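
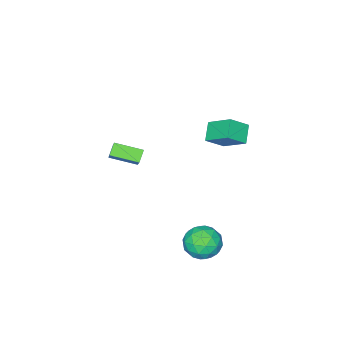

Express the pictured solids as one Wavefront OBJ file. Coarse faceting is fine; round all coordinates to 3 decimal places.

v -1.539 0.958 3.003
v -0.468 0.491 3.878
v -1.714 2.53 4.056
v -0.643 2.063 4.931
v -0.637 1.577 2.229
v 0.434 1.11 3.104
v -0.812 3.149 3.282
v 0.259 2.682 4.157
v 1.569 -5.416 -0.445
v 2.566 -4.259 1.069
v 0.552 -3.96 -0.888
v 1.549 -2.804 0.626
v 2.211 -5.156 -1.066
v 3.208 -4 0.448
v 1.194 -3.701 -1.509
v 2.191 -2.544 0.005
v 3.423 3.622 -2.35
v 4.09 3.291 -3.343
v 1.73 3.289 -3.377
v 2.397 2.958 -4.37
v 2.383 2.234 -3.362
v 3.429 2.44 -2.727
v 2.391 4.14 -3.993
v 3.437 4.346 -3.358
v 3.452 3.611 -4.358
v 3.447 2.433 -3.968
v 2.373 4.147 -2.752
v 2.368 2.969 -2.362
v 3.905 3.485 -2.756
v 1.915 3.095 -3.964
v 1.907 2.669 -3.371
v 2.299 2.474 -3.955
v 3.516 2.985 -2.395
v 3.909 2.791 -2.978
v 2.905 2.17 -2.989
v 1.911 3.789 -3.742
v 2.304 3.595 -4.325
v 3.521 4.106 -2.765
v 3.913 3.911 -3.349
v 2.915 4.41 -3.731
v 3.922 3.479 -3.936
v 2.927 3.284 -4.54
v 2.924 3.978 -4.318
v 3.539 4.099 -3.945
v 3.919 2.787 -3.707
v 2.924 2.591 -4.311
v 2.916 2.166 -3.719
v 3.531 2.287 -3.346
v 3.544 2.975 -4.304
v 2.896 3.989 -2.409
v 1.901 3.793 -3.013
v 2.289 4.293 -3.374
v 2.904 4.414 -3.001
v 2.893 3.296 -2.18
v 1.898 3.101 -2.784
v 2.281 2.481 -2.775
v 2.896 2.602 -2.402
v 2.276 3.605 -2.416
f 2 4 1
f 5 2 1
f 1 4 3
f 3 5 1
f 2 8 4
f 6 2 5
f 6 8 2
f 4 8 3
f 7 5 3
f 3 8 7
f 7 6 5
f 8 6 7
f 10 12 9
f 13 10 9
f 9 12 11
f 11 13 9
f 10 16 12
f 14 10 13
f 14 16 10
f 12 16 11
f 15 13 11
f 11 16 15
f 15 14 13
f 16 14 15
f 17 54 33
f 54 28 57
f 33 57 22
f 54 57 33
f 17 33 29
f 33 22 34
f 29 34 18
f 33 34 29
f 17 29 38
f 29 18 39
f 38 39 24
f 29 39 38
f 17 38 50
f 38 24 53
f 50 53 27
f 38 53 50
f 17 50 54
f 50 27 58
f 54 58 28
f 50 58 54
f 18 34 45
f 34 22 48
f 45 48 26
f 34 48 45
f 22 57 35
f 57 28 56
f 35 56 21
f 57 56 35
f 28 58 55
f 58 27 51
f 55 51 19
f 58 51 55
f 27 53 52
f 53 24 40
f 52 40 23
f 53 40 52
f 24 39 44
f 39 18 41
f 44 41 25
f 39 41 44
f 20 46 32
f 46 26 47
f 32 47 21
f 46 47 32
f 20 32 30
f 32 21 31
f 30 31 19
f 32 31 30
f 20 30 37
f 30 19 36
f 37 36 23
f 30 36 37
f 20 37 42
f 37 23 43
f 42 43 25
f 37 43 42
f 20 42 46
f 42 25 49
f 46 49 26
f 42 49 46
f 21 47 35
f 47 26 48
f 35 48 22
f 47 48 35
f 19 31 55
f 31 21 56
f 55 56 28
f 31 56 55
f 23 36 52
f 36 19 51
f 52 51 27
f 36 51 52
f 25 43 44
f 43 23 40
f 44 40 24
f 43 40 44
f 26 49 45
f 49 25 41
f 45 41 18
f 49 41 45



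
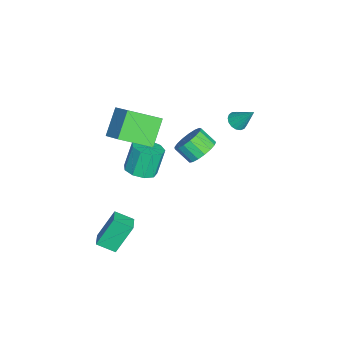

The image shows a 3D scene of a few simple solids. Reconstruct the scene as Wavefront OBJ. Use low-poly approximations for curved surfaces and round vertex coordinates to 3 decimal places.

v 2.842 -3.041 -2.847
v 2.775 -4.11 -2.307
v 3.828 -2.959 -2.561
v 3.761 -4.028 -2.021
v 3.419 -3.952 -4.579
v 3.352 -5.021 -4.039
v 4.405 -3.87 -4.293
v 4.338 -4.939 -3.753
v -1.476 -3.23 -2.859
v -0.581 -2.909 -2.624
v -1.148 -2.51 -1.006
v -2.044 -2.83 -1.241
v -0.946 -2.406 -2.876
v -1.513 -2.007 -1.258
v -1.559 -2.289 -3.12
v -2.126 -1.889 -1.502
v -2.134 -2.612 -3.242
v -2.701 -2.212 -1.624
v -2.401 -3.224 -3.184
v -2.968 -2.825 -1.567
v -2.235 -3.839 -2.975
v -2.803 -3.439 -1.357
v -1.715 -4.168 -2.711
v -2.282 -3.769 -1.093
v -1.083 -4.059 -2.516
v -1.65 -3.66 -0.899
v -0.635 -3.562 -2.482
v -1.202 -3.162 -0.864
v 0.683 -4.794 2.364
v -0.634 -4.422 3.654
v 0.175 -2.973 1.32
v -1.142 -2.601 2.609
v 1.782 -3.979 3.251
v 0.465 -3.607 4.54
v 1.274 -2.158 2.206
v -0.043 -1.786 3.496
v -0.176 0.374 0.58
v 0.594 0.568 1.155
v 0.225 -0.28 1.935
v -0.544 -0.474 1.36
v 0.26 0.858 1.312
v -0.109 0.01 2.092
v -0.173 1.037 1.302
v -0.542 0.189 2.082
v -0.607 1.064 1.126
v -0.976 0.216 1.906
v -0.942 0.933 0.825
v -1.311 0.085 1.605
v -1.102 0.674 0.468
v -1.471 -0.174 1.248
v -1.049 0.346 0.137
v -1.418 -0.502 0.917
v -0.796 0.025 -0.093
v -1.165 -0.823 0.687
v -0.401 -0.216 -0.169
v -0.77 -1.065 0.611
v 0.045 -0.322 -0.073
v -0.324 -1.171 0.707
v 0.442 -0.269 0.173
v 0.073 -1.117 0.953
v 0.696 -0.068 0.511
v 0.327 -0.916 1.291
v 0.751 0.234 0.866
v 0.382 -0.614 1.646
v -1.593 2.14 2.178
v -1.085 2.35 1.87
v -1.207 3.06 3.442
v -1.302 2.545 1.794
v -1.585 2.648 1.806
v -1.87 2.634 1.903
v -2.092 2.506 2.063
v -2.199 2.295 2.25
v -2.167 2.048 2.42
v -2.004 1.822 2.535
v -1.746 1.669 2.568
v -1.453 1.624 2.512
v -1.192 1.696 2.379
v -1.023 1.871 2.201
v -0.984 2.107 2.017
f 2 4 1
f 5 2 1
f 1 4 3
f 3 5 1
f 2 8 4
f 6 2 5
f 6 8 2
f 4 8 3
f 7 5 3
f 3 8 7
f 7 6 5
f 8 6 7
f 10 9 13
f 10 13 11
f 11 13 14
f 11 14 12
f 13 9 15
f 13 15 14
f 14 15 16
f 14 16 12
f 15 9 17
f 15 17 16
f 16 17 18
f 16 18 12
f 17 9 19
f 17 19 18
f 18 19 20
f 18 20 12
f 19 9 21
f 19 21 20
f 20 21 22
f 20 22 12
f 21 9 23
f 21 23 22
f 22 23 24
f 22 24 12
f 23 9 25
f 23 25 24
f 24 25 26
f 24 26 12
f 25 9 27
f 25 27 26
f 26 27 28
f 26 28 12
f 27 9 10
f 27 10 28
f 28 10 11
f 28 11 12
f 30 32 29
f 33 30 29
f 29 32 31
f 31 33 29
f 30 36 32
f 34 30 33
f 34 36 30
f 32 36 31
f 35 33 31
f 31 36 35
f 35 34 33
f 36 34 35
f 38 37 41
f 38 41 39
f 39 41 42
f 39 42 40
f 41 37 43
f 41 43 42
f 42 43 44
f 42 44 40
f 43 37 45
f 43 45 44
f 44 45 46
f 44 46 40
f 45 37 47
f 45 47 46
f 46 47 48
f 46 48 40
f 47 37 49
f 47 49 48
f 48 49 50
f 48 50 40
f 49 37 51
f 49 51 50
f 50 51 52
f 50 52 40
f 51 37 53
f 51 53 52
f 52 53 54
f 52 54 40
f 53 37 55
f 53 55 54
f 54 55 56
f 54 56 40
f 55 37 57
f 55 57 56
f 56 57 58
f 56 58 40
f 57 37 59
f 57 59 58
f 58 59 60
f 58 60 40
f 59 37 61
f 59 61 60
f 60 61 62
f 60 62 40
f 61 37 63
f 61 63 62
f 62 63 64
f 62 64 40
f 63 37 38
f 63 38 64
f 64 38 39
f 64 39 40
f 66 65 68
f 66 68 67
f 68 65 69
f 68 69 67
f 69 65 70
f 69 70 67
f 70 65 71
f 70 71 67
f 71 65 72
f 71 72 67
f 72 65 73
f 72 73 67
f 73 65 74
f 73 74 67
f 74 65 75
f 74 75 67
f 75 65 76
f 75 76 67
f 76 65 77
f 76 77 67
f 77 65 78
f 77 78 67
f 78 65 79
f 78 79 67
f 79 65 66
f 79 66 67



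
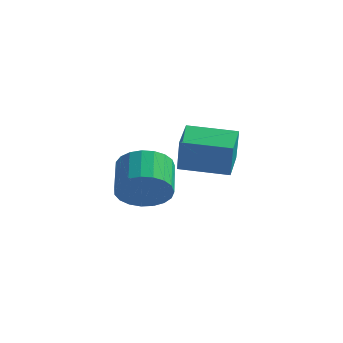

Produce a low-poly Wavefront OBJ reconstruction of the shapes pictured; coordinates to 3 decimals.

v 2.891 -0.54 -2.627
v 3.163 -0.913 -1.085
v 2.524 0.807 -2.237
v 2.795 0.434 -0.694
v 4.825 0.046 -2.826
v 5.096 -0.327 -1.283
v 4.457 1.393 -2.435
v 4.729 1.02 -0.893
v 3.33 -4.135 -2.443
v 4.126 -3.521 -2.837
v 3.526 -2.251 -2.072
v 2.73 -2.865 -1.677
v 3.811 -3.48 -3.154
v 3.21 -2.209 -2.388
v 3.412 -3.551 -3.348
v 2.811 -2.281 -2.582
v 2.999 -3.724 -3.385
v 2.399 -2.454 -2.619
v 2.643 -3.968 -3.259
v 2.043 -2.698 -2.494
v 2.406 -4.241 -2.992
v 1.806 -2.97 -2.227
v 2.329 -4.495 -2.63
v 1.729 -3.225 -1.865
v 2.425 -4.687 -2.236
v 1.825 -3.417 -1.471
v 2.678 -4.784 -1.877
v 2.077 -3.514 -1.112
v 3.043 -4.769 -1.617
v 2.443 -3.498 -0.851
v 3.458 -4.644 -1.499
v 2.857 -3.373 -0.733
v 3.851 -4.431 -1.544
v 3.25 -3.161 -0.778
v 4.153 -4.167 -1.744
v 3.553 -2.897 -0.979
v 4.314 -3.897 -2.066
v 3.714 -2.627 -1.3
v 4.304 -3.669 -2.452
v 3.704 -2.399 -1.687
f 2 4 1
f 5 2 1
f 1 4 3
f 3 5 1
f 2 8 4
f 6 2 5
f 6 8 2
f 4 8 3
f 7 5 3
f 3 8 7
f 7 6 5
f 8 6 7
f 10 9 13
f 10 13 11
f 11 13 14
f 11 14 12
f 13 9 15
f 13 15 14
f 14 15 16
f 14 16 12
f 15 9 17
f 15 17 16
f 16 17 18
f 16 18 12
f 17 9 19
f 17 19 18
f 18 19 20
f 18 20 12
f 19 9 21
f 19 21 20
f 20 21 22
f 20 22 12
f 21 9 23
f 21 23 22
f 22 23 24
f 22 24 12
f 23 9 25
f 23 25 24
f 24 25 26
f 24 26 12
f 25 9 27
f 25 27 26
f 26 27 28
f 26 28 12
f 27 9 29
f 27 29 28
f 28 29 30
f 28 30 12
f 29 9 31
f 29 31 30
f 30 31 32
f 30 32 12
f 31 9 33
f 31 33 32
f 32 33 34
f 32 34 12
f 33 9 35
f 33 35 34
f 34 35 36
f 34 36 12
f 35 9 37
f 35 37 36
f 36 37 38
f 36 38 12
f 37 9 39
f 37 39 38
f 38 39 40
f 38 40 12
f 39 9 10
f 39 10 40
f 40 10 11
f 40 11 12



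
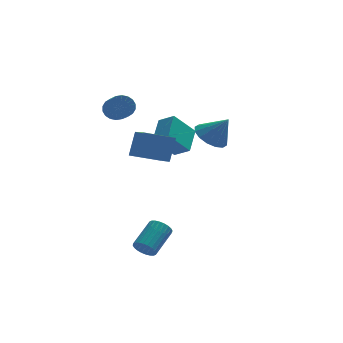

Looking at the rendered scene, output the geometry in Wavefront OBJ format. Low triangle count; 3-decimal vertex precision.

v -3.18 3.173 3.388
v -2.459 3.267 3.449
v -2.359 1.981 4.234
v -3.08 1.887 4.172
v -2.574 3.418 3.712
v -2.474 2.132 4.497
v -2.809 3.521 3.911
v -2.709 2.235 4.696
v -3.118 3.555 4.006
v -3.018 2.269 4.791
v -3.439 3.514 3.979
v -3.339 2.228 4.764
v -3.709 3.405 3.835
v -3.608 2.119 4.619
v -3.874 3.25 3.602
v -3.774 1.964 4.387
v -3.901 3.079 3.326
v -3.801 1.793 4.111
v -3.786 2.928 3.063
v -3.686 1.642 3.848
v -3.551 2.825 2.864
v -3.451 1.539 3.649
v -3.242 2.791 2.769
v -3.142 1.505 3.554
v -2.921 2.832 2.796
v -2.821 1.546 3.581
v -2.652 2.941 2.941
v -2.551 1.655 3.725
v -2.486 3.096 3.173
v -2.386 1.81 3.958
v -0.811 -0.572 1.733
v -1.937 -0.788 3.002
v -0.285 0.748 2.425
v -1.411 0.532 3.693
v -0.129 -1.112 2.247
v -1.255 -1.328 3.515
v 0.397 0.208 2.938
v -0.729 -0.008 4.207
v -1.651 -1.695 1.982
v -1.503 -3.2 2.691
v -3.256 -1.622 2.472
v -3.108 -3.127 3.181
v -1.232 -1.053 3.259
v -1.084 -2.558 3.968
v -2.837 -0.98 3.749
v -2.689 -2.485 4.458
v -2.833 -3.643 -3.084
v -2.542 -4.119 -2.75
v -1.537 -2.953 -1.962
v -1.827 -2.477 -2.296
v -2.395 -4.107 -2.956
v -1.39 -2.94 -2.168
v -2.315 -4.024 -3.182
v -1.309 -2.857 -2.394
v -2.313 -3.883 -3.393
v -1.308 -2.716 -2.605
v -2.391 -3.705 -3.556
v -1.385 -2.539 -2.768
v -2.535 -3.518 -3.648
v -1.53 -2.352 -2.86
v -2.725 -3.351 -3.654
v -1.72 -2.184 -2.866
v -2.932 -3.227 -3.574
v -1.926 -2.061 -2.786
v -3.123 -3.167 -3.418
v -2.118 -2.001 -2.63
v -3.27 -3.18 -3.212
v -2.265 -2.013 -2.424
v -3.351 -3.263 -2.986
v -2.345 -2.096 -2.198
v -3.352 -3.404 -2.775
v -2.347 -2.237 -1.987
v -3.275 -3.581 -2.612
v -2.269 -2.415 -1.824
v -3.13 -3.768 -2.52
v -2.125 -2.602 -1.732
v -2.94 -3.936 -2.514
v -1.935 -2.769 -1.726
v -2.734 -4.059 -2.594
v -1.728 -2.893 -1.806
v 1.755 3.055 1.02
v 2.547 2.733 0.428
v 2.605 2.685 2.36
v 2.641 3.256 0.513
v 2.498 3.725 0.734
v 2.155 4.015 1.032
v 1.706 4.048 1.326
v 1.269 3.815 1.538
v 0.963 3.378 1.611
v 0.869 2.855 1.526
v 1.012 2.386 1.305
v 1.355 2.096 1.008
v 1.805 2.063 0.714
v 2.241 2.296 0.501
f 2 1 5
f 2 5 3
f 3 5 6
f 3 6 4
f 5 1 7
f 5 7 6
f 6 7 8
f 6 8 4
f 7 1 9
f 7 9 8
f 8 9 10
f 8 10 4
f 9 1 11
f 9 11 10
f 10 11 12
f 10 12 4
f 11 1 13
f 11 13 12
f 12 13 14
f 12 14 4
f 13 1 15
f 13 15 14
f 14 15 16
f 14 16 4
f 15 1 17
f 15 17 16
f 16 17 18
f 16 18 4
f 17 1 19
f 17 19 18
f 18 19 20
f 18 20 4
f 19 1 21
f 19 21 20
f 20 21 22
f 20 22 4
f 21 1 23
f 21 23 22
f 22 23 24
f 22 24 4
f 23 1 25
f 23 25 24
f 24 25 26
f 24 26 4
f 25 1 27
f 25 27 26
f 26 27 28
f 26 28 4
f 27 1 29
f 27 29 28
f 28 29 30
f 28 30 4
f 29 1 2
f 29 2 30
f 30 2 3
f 30 3 4
f 32 34 31
f 35 32 31
f 31 34 33
f 33 35 31
f 32 38 34
f 36 32 35
f 36 38 32
f 34 38 33
f 37 35 33
f 33 38 37
f 37 36 35
f 38 36 37
f 40 42 39
f 43 40 39
f 39 42 41
f 41 43 39
f 40 46 42
f 44 40 43
f 44 46 40
f 42 46 41
f 45 43 41
f 41 46 45
f 45 44 43
f 46 44 45
f 48 47 51
f 48 51 49
f 49 51 52
f 49 52 50
f 51 47 53
f 51 53 52
f 52 53 54
f 52 54 50
f 53 47 55
f 53 55 54
f 54 55 56
f 54 56 50
f 55 47 57
f 55 57 56
f 56 57 58
f 56 58 50
f 57 47 59
f 57 59 58
f 58 59 60
f 58 60 50
f 59 47 61
f 59 61 60
f 60 61 62
f 60 62 50
f 61 47 63
f 61 63 62
f 62 63 64
f 62 64 50
f 63 47 65
f 63 65 64
f 64 65 66
f 64 66 50
f 65 47 67
f 65 67 66
f 66 67 68
f 66 68 50
f 67 47 69
f 67 69 68
f 68 69 70
f 68 70 50
f 69 47 71
f 69 71 70
f 70 71 72
f 70 72 50
f 71 47 73
f 71 73 72
f 72 73 74
f 72 74 50
f 73 47 75
f 73 75 74
f 74 75 76
f 74 76 50
f 75 47 77
f 75 77 76
f 76 77 78
f 76 78 50
f 77 47 79
f 77 79 78
f 78 79 80
f 78 80 50
f 79 47 48
f 79 48 80
f 80 48 49
f 80 49 50
f 82 81 84
f 82 84 83
f 84 81 85
f 84 85 83
f 85 81 86
f 85 86 83
f 86 81 87
f 86 87 83
f 87 81 88
f 87 88 83
f 88 81 89
f 88 89 83
f 89 81 90
f 89 90 83
f 90 81 91
f 90 91 83
f 91 81 92
f 91 92 83
f 92 81 93
f 92 93 83
f 93 81 94
f 93 94 83
f 94 81 82
f 94 82 83



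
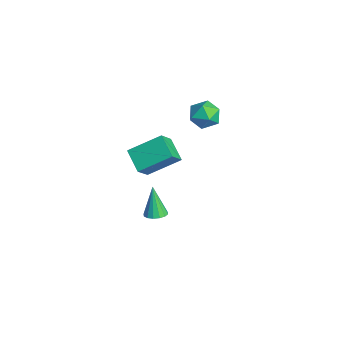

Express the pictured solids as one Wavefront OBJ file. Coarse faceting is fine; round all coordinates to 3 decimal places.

v -2.544 -2.579 -1.134
v -3.551 -2.696 -0.589
v -2.267 -1.213 -0.328
v -3.273 -1.33 0.216
v -2.047 -3.15 -0.336
v -3.053 -3.267 0.208
v -1.769 -1.784 0.469
v -2.776 -1.901 1.014
v -2.857 0.598 1.935
v -2.426 0.014 1.759
v -3.774 0.106 1.321
v -3.343 -0.478 1.145
v -3.565 -0.377 1.851
v -2.999 -0.073 2.23
v -3.201 0.193 0.85
v -2.635 0.497 1.229
v -2.639 -0.236 1.088
v -2.864 -0.588 1.707
v -3.336 0.708 1.373
v -3.561 0.356 1.992
v -3.144 -2.047 -4.453
v -2.653 -2.038 -4.282
v -3.636 -2.013 -3.047
v -2.721 -1.78 -4.311
v -2.902 -1.592 -4.379
v -3.148 -1.527 -4.467
v -3.393 -1.601 -4.551
v -3.571 -1.794 -4.608
v -3.635 -2.055 -4.625
v -3.567 -2.314 -4.595
v -3.386 -2.501 -4.527
v -3.14 -2.566 -4.439
v -2.895 -2.493 -4.355
v -2.717 -2.299 -4.298
f 2 4 1
f 5 2 1
f 1 4 3
f 3 5 1
f 2 8 4
f 6 2 5
f 6 8 2
f 4 8 3
f 7 5 3
f 3 8 7
f 7 6 5
f 8 6 7
f 9 20 14
f 9 14 10
f 9 10 16
f 9 16 19
f 9 19 20
f 10 14 18
f 14 20 13
f 20 19 11
f 19 16 15
f 16 10 17
f 12 18 13
f 12 13 11
f 12 11 15
f 12 15 17
f 12 17 18
f 13 18 14
f 11 13 20
f 15 11 19
f 17 15 16
f 18 17 10
f 22 21 24
f 22 24 23
f 24 21 25
f 24 25 23
f 25 21 26
f 25 26 23
f 26 21 27
f 26 27 23
f 27 21 28
f 27 28 23
f 28 21 29
f 28 29 23
f 29 21 30
f 29 30 23
f 30 21 31
f 30 31 23
f 31 21 32
f 31 32 23
f 32 21 33
f 32 33 23
f 33 21 34
f 33 34 23
f 34 21 22
f 34 22 23



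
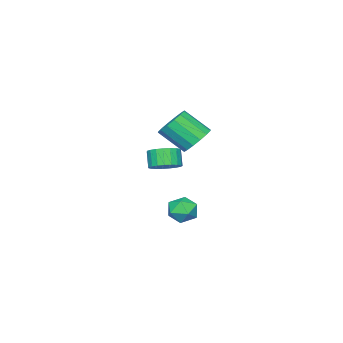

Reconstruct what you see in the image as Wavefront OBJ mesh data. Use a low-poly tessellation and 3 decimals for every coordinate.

v 0.87 1.92 3.168
v 1.832 2.382 3.243
v 2.392 1.002 4.548
v 1.43 0.54 4.472
v 1.524 2.627 3.634
v 2.084 1.247 4.939
v 1.041 2.682 3.899
v 1.601 1.302 5.204
v 0.512 2.532 3.969
v 1.072 1.153 5.274
v 0.079 2.219 3.823
v 0.639 0.839 5.128
v -0.142 1.826 3.502
v 0.418 0.446 4.807
v -0.092 1.458 3.092
v 0.468 0.078 4.397
v 0.216 1.213 2.701
v 0.776 -0.167 4.006
v 0.699 1.158 2.436
v 1.259 -0.222 3.741
v 1.228 1.307 2.366
v 1.788 -0.072 3.671
v 1.661 1.621 2.512
v 2.221 0.241 3.817
v 1.882 2.014 2.833
v 2.442 0.634 4.138
v 0.117 -0.912 0.169
v 0.792 -0.429 0.672
v 0.357 -0.885 1.693
v -0.317 -1.368 1.191
v 0.488 -0.163 0.662
v 0.053 -0.619 1.683
v 0.121 -0.027 0.566
v -0.314 -0.483 1.587
v -0.247 -0.044 0.402
v -0.682 -0.5 1.423
v -0.552 -0.211 0.198
v -0.987 -0.667 1.219
v -0.741 -0.499 -0.012
v -1.176 -0.955 1.009
v -0.782 -0.859 -0.19
v -1.217 -1.315 0.831
v -0.667 -1.228 -0.306
v -1.102 -1.684 0.716
v -0.417 -1.542 -0.339
v -0.852 -1.998 0.682
v -0.074 -1.747 -0.285
v -0.509 -2.203 0.736
v 0.302 -1.808 -0.152
v -0.133 -2.264 0.869
v 0.646 -1.714 0.036
v 0.211 -2.17 1.057
v 0.899 -1.481 0.248
v 0.464 -1.938 1.269
v 1.016 -1.15 0.446
v 0.581 -1.606 1.467
v 0.978 -0.778 0.596
v 0.544 -1.234 1.617
v -0.627 0.754 -3.664
v 0.2 0.769 -3.067
v -0.88 -0.829 -3.273
v -0.053 -0.814 -2.676
v -0.884 -0.287 -2.409
v -0.728 0.692 -2.651
v 0.048 -0.752 -3.689
v 0.204 0.227 -3.931
v 0.617 -0.161 -3.083
v 0.041 0.127 -2.292
v -0.721 -0.187 -4.048
v -1.297 0.101 -3.257
f 2 1 5
f 2 5 3
f 3 5 6
f 3 6 4
f 5 1 7
f 5 7 6
f 6 7 8
f 6 8 4
f 7 1 9
f 7 9 8
f 8 9 10
f 8 10 4
f 9 1 11
f 9 11 10
f 10 11 12
f 10 12 4
f 11 1 13
f 11 13 12
f 12 13 14
f 12 14 4
f 13 1 15
f 13 15 14
f 14 15 16
f 14 16 4
f 15 1 17
f 15 17 16
f 16 17 18
f 16 18 4
f 17 1 19
f 17 19 18
f 18 19 20
f 18 20 4
f 19 1 21
f 19 21 20
f 20 21 22
f 20 22 4
f 21 1 23
f 21 23 22
f 22 23 24
f 22 24 4
f 23 1 25
f 23 25 24
f 24 25 26
f 24 26 4
f 25 1 2
f 25 2 26
f 26 2 3
f 26 3 4
f 28 27 31
f 28 31 29
f 29 31 32
f 29 32 30
f 31 27 33
f 31 33 32
f 32 33 34
f 32 34 30
f 33 27 35
f 33 35 34
f 34 35 36
f 34 36 30
f 35 27 37
f 35 37 36
f 36 37 38
f 36 38 30
f 37 27 39
f 37 39 38
f 38 39 40
f 38 40 30
f 39 27 41
f 39 41 40
f 40 41 42
f 40 42 30
f 41 27 43
f 41 43 42
f 42 43 44
f 42 44 30
f 43 27 45
f 43 45 44
f 44 45 46
f 44 46 30
f 45 27 47
f 45 47 46
f 46 47 48
f 46 48 30
f 47 27 49
f 47 49 48
f 48 49 50
f 48 50 30
f 49 27 51
f 49 51 50
f 50 51 52
f 50 52 30
f 51 27 53
f 51 53 52
f 52 53 54
f 52 54 30
f 53 27 55
f 53 55 54
f 54 55 56
f 54 56 30
f 55 27 57
f 55 57 56
f 56 57 58
f 56 58 30
f 57 27 28
f 57 28 58
f 58 28 29
f 58 29 30
f 59 70 64
f 59 64 60
f 59 60 66
f 59 66 69
f 59 69 70
f 60 64 68
f 64 70 63
f 70 69 61
f 69 66 65
f 66 60 67
f 62 68 63
f 62 63 61
f 62 61 65
f 62 65 67
f 62 67 68
f 63 68 64
f 61 63 70
f 65 61 69
f 67 65 66
f 68 67 60



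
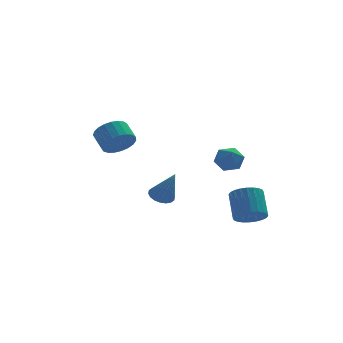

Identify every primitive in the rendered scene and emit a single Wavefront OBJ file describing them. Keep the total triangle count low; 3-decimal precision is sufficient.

v -3.723 -1.054 3.614
v -3.405 -1.492 4.358
v -3.66 -0.603 4.99
v -3.977 -0.166 4.246
v -3.092 -1.313 4.232
v -3.346 -0.424 4.864
v -2.888 -1.088 3.998
v -3.142 -0.2 4.63
v -2.828 -0.858 3.699
v -3.083 0.031 4.331
v -2.923 -0.662 3.384
v -3.178 0.227 4.016
v -3.156 -0.534 3.11
v -3.411 0.355 3.742
v -3.487 -0.495 2.922
v -3.742 0.394 3.554
v -3.859 -0.554 2.854
v -4.114 0.335 3.486
v -4.208 -0.699 2.918
v -4.462 0.19 3.55
v -4.472 -0.905 3.102
v -4.727 -0.016 3.734
v -4.607 -1.137 3.374
v -4.862 -0.248 4.006
v -4.589 -1.355 3.688
v -4.844 -0.466 4.32
v -4.421 -1.521 3.989
v -4.676 -0.632 4.621
v -4.132 -1.606 4.225
v -4.387 -0.718 4.857
v -3.773 -1.596 4.356
v -4.028 -0.707 4.988
v 2.563 2.149 0.445
v 3.246 2.14 0.988
v 1.894 1.22 1.272
v 2.577 1.211 1.815
v 2.078 1.925 1.752
v 2.492 2.499 1.241
v 2.648 0.861 1.019
v 3.062 1.435 0.508
v 3.299 1.344 1.343
v 2.946 2.002 1.796
v 2.194 1.358 0.464
v 1.841 2.016 0.917
v -0.904 2.081 -1.285
v -0.519 1.581 -1.651
v -0.396 1.179 0.485
v -0.3 1.814 -1.595
v -0.201 2.1 -1.477
v -0.241 2.383 -1.322
v -0.412 2.605 -1.159
v -0.682 2.724 -1.021
v -0.995 2.715 -0.935
v -1.29 2.581 -0.919
v -1.509 2.348 -0.975
v -1.608 2.061 -1.092
v -1.568 1.779 -1.248
v -1.396 1.556 -1.41
v -1.127 1.438 -1.548
v -0.814 1.446 -1.634
v 2.569 -2.555 -1.361
v 3.275 -2.204 -1.752
v 3.357 -1.033 -0.55
v 2.651 -1.385 -0.159
v 3.021 -2.03 -1.904
v 3.103 -0.859 -0.702
v 2.698 -1.936 -1.973
v 2.78 -0.765 -0.771
v 2.355 -1.937 -1.949
v 2.437 -0.766 -0.747
v 2.045 -2.031 -1.836
v 2.127 -0.86 -0.634
v 1.815 -2.206 -1.65
v 1.897 -1.035 -0.448
v 1.699 -2.433 -1.42
v 1.782 -1.262 -0.218
v 1.716 -2.68 -1.182
v 1.799 -1.509 0.02
v 1.863 -2.907 -0.97
v 1.945 -1.736 0.232
v 2.117 -3.081 -0.818
v 2.199 -1.91 0.384
v 2.44 -3.175 -0.749
v 2.522 -2.004 0.453
v 2.783 -3.174 -0.773
v 2.865 -2.003 0.429
v 3.093 -3.08 -0.886
v 3.175 -1.909 0.316
v 3.323 -2.905 -1.072
v 3.405 -1.734 0.13
v 3.438 -2.678 -1.302
v 3.521 -1.507 -0.1
v 3.421 -2.431 -1.54
v 3.504 -1.26 -0.338
f 2 1 5
f 2 5 3
f 3 5 6
f 3 6 4
f 5 1 7
f 5 7 6
f 6 7 8
f 6 8 4
f 7 1 9
f 7 9 8
f 8 9 10
f 8 10 4
f 9 1 11
f 9 11 10
f 10 11 12
f 10 12 4
f 11 1 13
f 11 13 12
f 12 13 14
f 12 14 4
f 13 1 15
f 13 15 14
f 14 15 16
f 14 16 4
f 15 1 17
f 15 17 16
f 16 17 18
f 16 18 4
f 17 1 19
f 17 19 18
f 18 19 20
f 18 20 4
f 19 1 21
f 19 21 20
f 20 21 22
f 20 22 4
f 21 1 23
f 21 23 22
f 22 23 24
f 22 24 4
f 23 1 25
f 23 25 24
f 24 25 26
f 24 26 4
f 25 1 27
f 25 27 26
f 26 27 28
f 26 28 4
f 27 1 29
f 27 29 28
f 28 29 30
f 28 30 4
f 29 1 31
f 29 31 30
f 30 31 32
f 30 32 4
f 31 1 2
f 31 2 32
f 32 2 3
f 32 3 4
f 33 44 38
f 33 38 34
f 33 34 40
f 33 40 43
f 33 43 44
f 34 38 42
f 38 44 37
f 44 43 35
f 43 40 39
f 40 34 41
f 36 42 37
f 36 37 35
f 36 35 39
f 36 39 41
f 36 41 42
f 37 42 38
f 35 37 44
f 39 35 43
f 41 39 40
f 42 41 34
f 46 45 48
f 46 48 47
f 48 45 49
f 48 49 47
f 49 45 50
f 49 50 47
f 50 45 51
f 50 51 47
f 51 45 52
f 51 52 47
f 52 45 53
f 52 53 47
f 53 45 54
f 53 54 47
f 54 45 55
f 54 55 47
f 55 45 56
f 55 56 47
f 56 45 57
f 56 57 47
f 57 45 58
f 57 58 47
f 58 45 59
f 58 59 47
f 59 45 60
f 59 60 47
f 60 45 46
f 60 46 47
f 62 61 65
f 62 65 63
f 63 65 66
f 63 66 64
f 65 61 67
f 65 67 66
f 66 67 68
f 66 68 64
f 67 61 69
f 67 69 68
f 68 69 70
f 68 70 64
f 69 61 71
f 69 71 70
f 70 71 72
f 70 72 64
f 71 61 73
f 71 73 72
f 72 73 74
f 72 74 64
f 73 61 75
f 73 75 74
f 74 75 76
f 74 76 64
f 75 61 77
f 75 77 76
f 76 77 78
f 76 78 64
f 77 61 79
f 77 79 78
f 78 79 80
f 78 80 64
f 79 61 81
f 79 81 80
f 80 81 82
f 80 82 64
f 81 61 83
f 81 83 82
f 82 83 84
f 82 84 64
f 83 61 85
f 83 85 84
f 84 85 86
f 84 86 64
f 85 61 87
f 85 87 86
f 86 87 88
f 86 88 64
f 87 61 89
f 87 89 88
f 88 89 90
f 88 90 64
f 89 61 91
f 89 91 90
f 90 91 92
f 90 92 64
f 91 61 93
f 91 93 92
f 92 93 94
f 92 94 64
f 93 61 62
f 93 62 94
f 94 62 63
f 94 63 64



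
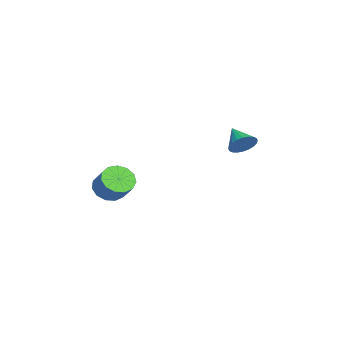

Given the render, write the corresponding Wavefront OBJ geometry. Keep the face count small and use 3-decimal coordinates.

v 3.575 -3.898 -3.292
v 4.088 -3.637 -3.876
v 4.859 -3.221 -3.012
v 4.345 -3.482 -2.428
v 3.801 -3.286 -3.789
v 4.571 -2.87 -2.925
v 3.442 -3.129 -3.544
v 4.212 -2.713 -2.68
v 3.125 -3.216 -3.219
v 3.895 -2.8 -2.355
v 2.951 -3.52 -2.918
v 3.721 -3.104 -2.054
v 2.975 -3.944 -2.735
v 3.745 -3.528 -1.871
v 3.189 -4.353 -2.729
v 3.96 -3.937 -1.865
v 3.526 -4.618 -2.902
v 4.297 -4.202 -2.038
v 3.879 -4.654 -3.199
v 4.649 -4.238 -2.335
v 4.134 -4.45 -3.525
v 4.905 -4.034 -2.661
v 4.213 -4.071 -3.777
v 4.983 -3.655 -2.913
v 1.751 2.119 -1.499
v 2.196 1.832 -1.01
v 0.769 1.681 -0.861
v 2.152 2.088 -0.902
v 2.048 2.348 -0.884
v 1.898 2.573 -0.96
v 1.726 2.729 -1.118
v 1.558 2.792 -1.334
v 1.419 2.753 -1.575
v 1.331 2.617 -1.805
v 1.307 2.405 -1.987
v 1.35 2.149 -2.096
v 1.454 1.889 -2.113
v 1.604 1.664 -2.037
v 1.776 1.508 -1.879
v 1.944 1.445 -1.663
v 2.083 1.484 -1.422
v 2.171 1.62 -1.193
f 2 1 5
f 2 5 3
f 3 5 6
f 3 6 4
f 5 1 7
f 5 7 6
f 6 7 8
f 6 8 4
f 7 1 9
f 7 9 8
f 8 9 10
f 8 10 4
f 9 1 11
f 9 11 10
f 10 11 12
f 10 12 4
f 11 1 13
f 11 13 12
f 12 13 14
f 12 14 4
f 13 1 15
f 13 15 14
f 14 15 16
f 14 16 4
f 15 1 17
f 15 17 16
f 16 17 18
f 16 18 4
f 17 1 19
f 17 19 18
f 18 19 20
f 18 20 4
f 19 1 21
f 19 21 20
f 20 21 22
f 20 22 4
f 21 1 23
f 21 23 22
f 22 23 24
f 22 24 4
f 23 1 2
f 23 2 24
f 24 2 3
f 24 3 4
f 26 25 28
f 26 28 27
f 28 25 29
f 28 29 27
f 29 25 30
f 29 30 27
f 30 25 31
f 30 31 27
f 31 25 32
f 31 32 27
f 32 25 33
f 32 33 27
f 33 25 34
f 33 34 27
f 34 25 35
f 34 35 27
f 35 25 36
f 35 36 27
f 36 25 37
f 36 37 27
f 37 25 38
f 37 38 27
f 38 25 39
f 38 39 27
f 39 25 40
f 39 40 27
f 40 25 41
f 40 41 27
f 41 25 42
f 41 42 27
f 42 25 26
f 42 26 27



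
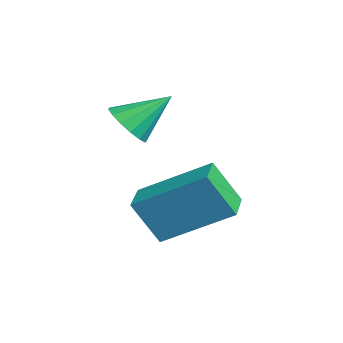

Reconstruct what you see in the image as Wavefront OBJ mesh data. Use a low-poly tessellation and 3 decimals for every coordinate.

v -1.112 -1.723 2.355
v -0.813 -2.157 2.846
v -1.028 -0.637 3.265
v -0.526 -2.018 2.653
v -0.396 -1.799 2.38
v -0.458 -1.561 2.101
v -0.695 -1.365 1.89
v -1.043 -1.266 1.803
v -1.41 -1.289 1.864
v -1.697 -1.429 2.057
v -1.827 -1.647 2.329
v -1.765 -1.886 2.609
v -1.528 -2.081 2.82
v -1.18 -2.181 2.907
v -0.065 -0.981 -0.722
v -0.27 -1.647 0.481
v 0.644 0.695 0.326
v 0.439 0.029 1.529
v 0.921 -1.369 -0.769
v 0.716 -2.035 0.434
v 1.63 0.307 0.279
v 1.425 -0.359 1.482
f 2 1 4
f 2 4 3
f 4 1 5
f 4 5 3
f 5 1 6
f 5 6 3
f 6 1 7
f 6 7 3
f 7 1 8
f 7 8 3
f 8 1 9
f 8 9 3
f 9 1 10
f 9 10 3
f 10 1 11
f 10 11 3
f 11 1 12
f 11 12 3
f 12 1 13
f 12 13 3
f 13 1 14
f 13 14 3
f 14 1 2
f 14 2 3
f 16 18 15
f 19 16 15
f 15 18 17
f 17 19 15
f 16 22 18
f 20 16 19
f 20 22 16
f 18 22 17
f 21 19 17
f 17 22 21
f 21 20 19
f 22 20 21



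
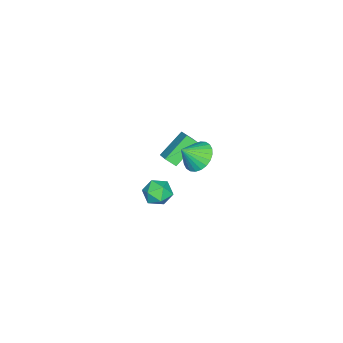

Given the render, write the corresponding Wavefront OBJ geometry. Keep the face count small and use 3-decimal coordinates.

v 0.262 2.822 3.15
v 1.042 2.726 2.469
v 1.018 2.158 4.11
v 1.133 3.081 2.644
v 1.091 3.396 2.895
v 0.923 3.625 3.186
v 0.654 3.731 3.471
v 0.326 3.698 3.707
v -0.012 3.533 3.859
v -0.308 3.259 3.902
v -0.518 2.919 3.831
v -0.608 2.564 3.657
v -0.567 2.248 3.405
v -0.398 2.02 3.115
v -0.13 1.914 2.83
v 0.199 1.946 2.594
v 0.537 2.112 2.442
v 0.833 2.386 2.399
v -3.361 -0.503 -1.508
v -3.212 -1.13 -0.985
v -4.809 0.19 -0.265
v -4.66 -0.437 0.258
v -2.44 0.257 -0.858
v -2.291 -0.37 -0.335
v -3.888 0.95 0.385
v -3.739 0.323 0.908
v 3.918 2.476 3.374
v 4.432 2.584 2.637
v 3.068 1.536 2.643
v 3.582 1.644 1.906
v 3.914 1.216 2.63
v 4.439 1.797 3.082
v 3.061 2.323 2.198
v 3.586 2.904 2.65
v 3.901 2.49 1.911
v 4.429 1.805 2.178
v 3.071 2.315 3.102
v 3.599 1.63 3.369
f 2 1 4
f 2 4 3
f 4 1 5
f 4 5 3
f 5 1 6
f 5 6 3
f 6 1 7
f 6 7 3
f 7 1 8
f 7 8 3
f 8 1 9
f 8 9 3
f 9 1 10
f 9 10 3
f 10 1 11
f 10 11 3
f 11 1 12
f 11 12 3
f 12 1 13
f 12 13 3
f 13 1 14
f 13 14 3
f 14 1 15
f 14 15 3
f 15 1 16
f 15 16 3
f 16 1 17
f 16 17 3
f 17 1 18
f 17 18 3
f 18 1 2
f 18 2 3
f 20 22 19
f 23 20 19
f 19 22 21
f 21 23 19
f 20 26 22
f 24 20 23
f 24 26 20
f 22 26 21
f 25 23 21
f 21 26 25
f 25 24 23
f 26 24 25
f 27 38 32
f 27 32 28
f 27 28 34
f 27 34 37
f 27 37 38
f 28 32 36
f 32 38 31
f 38 37 29
f 37 34 33
f 34 28 35
f 30 36 31
f 30 31 29
f 30 29 33
f 30 33 35
f 30 35 36
f 31 36 32
f 29 31 38
f 33 29 37
f 35 33 34
f 36 35 28



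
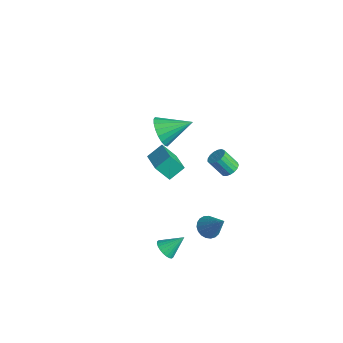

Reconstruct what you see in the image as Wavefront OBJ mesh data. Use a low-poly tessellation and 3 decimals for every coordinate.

v 2.899 -1.786 -3.787
v 3.557 -1.925 -3.884
v 3.241 -0.774 -2.913
v 3.514 -1.745 -4.075
v 3.377 -1.572 -4.221
v 3.167 -1.431 -4.302
v 2.916 -1.344 -4.304
v 2.663 -1.325 -4.228
v 2.445 -1.375 -4.084
v 2.297 -1.488 -3.896
v 2.24 -1.647 -3.69
v 2.284 -1.826 -3.5
v 2.421 -1.999 -3.353
v 2.631 -2.14 -3.272
v 2.882 -2.227 -3.27
v 3.135 -2.247 -3.347
v 3.353 -2.196 -3.49
v 3.501 -2.083 -3.679
v 4.24 1.437 3.035
v 4.671 1.625 3.358
v 4.17 1.071 4.348
v 3.74 0.883 4.025
v 4.485 1.824 3.375
v 3.984 1.27 4.365
v 4.243 1.934 3.314
v 3.742 1.38 4.304
v 4 1.93 3.189
v 3.499 1.377 4.179
v 3.812 1.813 3.029
v 3.312 1.26 4.019
v 3.723 1.61 2.87
v 3.222 1.057 3.861
v 3.752 1.368 2.749
v 3.251 0.814 3.74
v 3.893 1.141 2.694
v 3.392 0.587 3.684
v 4.113 0.982 2.716
v 3.613 0.428 3.706
v 4.363 0.927 2.812
v 3.862 0.373 3.802
v 4.584 0.989 2.958
v 4.084 0.435 3.949
v 4.727 1.153 3.123
v 4.226 0.6 4.113
v 4.758 1.383 3.267
v 4.258 0.829 4.257
v -3.552 1.949 -0.569
v -3.067 2.149 -1.467
v -2.688 3.531 0.249
v -3.462 2.386 -1.509
v -3.875 2.536 -1.364
v -4.224 2.57 -1.062
v -4.44 2.481 -0.663
v -4.48 2.287 -0.245
v -4.336 2.025 0.109
v -4.037 1.749 0.329
v -3.641 1.512 0.37
v -3.228 1.361 0.225
v -2.879 1.327 -0.077
v -2.663 1.416 -0.476
v -2.623 1.61 -0.894
v -2.767 1.872 -1.248
v -0.992 -0.523 0.658
v -0.937 0.402 1.287
v -0.504 0.098 -0.298
v -0.449 1.023 0.331
v 0.569 -0.963 1.169
v 0.624 -0.038 1.798
v 1.057 -0.342 0.213
v 1.112 0.583 0.842
v 2.844 1.059 -3.416
v 3.425 0.839 -3.818
v 3.956 1.341 -1.964
v 3.42 1.142 -3.873
v 3.315 1.431 -3.849
v 3.129 1.655 -3.75
v 2.894 1.776 -3.593
v 2.65 1.773 -3.405
v 2.44 1.647 -3.22
v 2.299 1.42 -3.068
v 2.253 1.129 -2.976
v 2.309 0.827 -2.96
v 2.457 0.565 -3.023
v 2.672 0.389 -3.154
v 2.917 0.328 -3.33
v 3.15 0.394 -3.521
v 3.329 0.575 -3.694
f 2 1 4
f 2 4 3
f 4 1 5
f 4 5 3
f 5 1 6
f 5 6 3
f 6 1 7
f 6 7 3
f 7 1 8
f 7 8 3
f 8 1 9
f 8 9 3
f 9 1 10
f 9 10 3
f 10 1 11
f 10 11 3
f 11 1 12
f 11 12 3
f 12 1 13
f 12 13 3
f 13 1 14
f 13 14 3
f 14 1 15
f 14 15 3
f 15 1 16
f 15 16 3
f 16 1 17
f 16 17 3
f 17 1 18
f 17 18 3
f 18 1 2
f 18 2 3
f 20 19 23
f 20 23 21
f 21 23 24
f 21 24 22
f 23 19 25
f 23 25 24
f 24 25 26
f 24 26 22
f 25 19 27
f 25 27 26
f 26 27 28
f 26 28 22
f 27 19 29
f 27 29 28
f 28 29 30
f 28 30 22
f 29 19 31
f 29 31 30
f 30 31 32
f 30 32 22
f 31 19 33
f 31 33 32
f 32 33 34
f 32 34 22
f 33 19 35
f 33 35 34
f 34 35 36
f 34 36 22
f 35 19 37
f 35 37 36
f 36 37 38
f 36 38 22
f 37 19 39
f 37 39 38
f 38 39 40
f 38 40 22
f 39 19 41
f 39 41 40
f 40 41 42
f 40 42 22
f 41 19 43
f 41 43 42
f 42 43 44
f 42 44 22
f 43 19 45
f 43 45 44
f 44 45 46
f 44 46 22
f 45 19 20
f 45 20 46
f 46 20 21
f 46 21 22
f 48 47 50
f 48 50 49
f 50 47 51
f 50 51 49
f 51 47 52
f 51 52 49
f 52 47 53
f 52 53 49
f 53 47 54
f 53 54 49
f 54 47 55
f 54 55 49
f 55 47 56
f 55 56 49
f 56 47 57
f 56 57 49
f 57 47 58
f 57 58 49
f 58 47 59
f 58 59 49
f 59 47 60
f 59 60 49
f 60 47 61
f 60 61 49
f 61 47 62
f 61 62 49
f 62 47 48
f 62 48 49
f 64 66 63
f 67 64 63
f 63 66 65
f 65 67 63
f 64 70 66
f 68 64 67
f 68 70 64
f 66 70 65
f 69 67 65
f 65 70 69
f 69 68 67
f 70 68 69
f 72 71 74
f 72 74 73
f 74 71 75
f 74 75 73
f 75 71 76
f 75 76 73
f 76 71 77
f 76 77 73
f 77 71 78
f 77 78 73
f 78 71 79
f 78 79 73
f 79 71 80
f 79 80 73
f 80 71 81
f 80 81 73
f 81 71 82
f 81 82 73
f 82 71 83
f 82 83 73
f 83 71 84
f 83 84 73
f 84 71 85
f 84 85 73
f 85 71 86
f 85 86 73
f 86 71 87
f 86 87 73
f 87 71 72
f 87 72 73



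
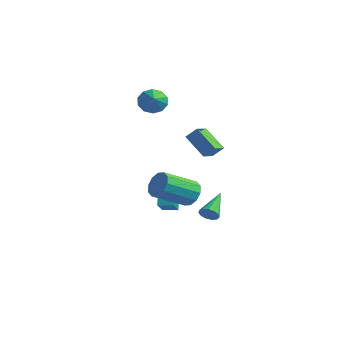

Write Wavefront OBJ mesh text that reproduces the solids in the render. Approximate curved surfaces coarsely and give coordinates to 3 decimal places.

v -2.001 2.271 3.099
v -1.452 2.418 2.522
v -1.139 1.489 3.721
v -1.397 2.764 2.88
v -1.573 2.921 3.322
v -1.912 2.83 3.678
v -2.286 2.525 3.813
v -2.551 2.124 3.675
v -2.606 1.778 3.317
v -2.43 1.621 2.876
v -2.09 1.712 2.52
v -1.717 2.016 2.385
v 2.447 0.064 2.457
v 2.912 0.39 3.034
v 2.208 0.971 2.138
v 2.674 1.296 2.716
v 3.666 0.044 1.484
v 4.132 0.369 2.062
v 3.428 0.95 1.166
v 3.893 1.276 1.743
v 1.936 0.983 -1.924
v 2.424 1.175 -1.293
v 1.792 -0.532 -0.286
v 1.304 -0.723 -0.916
v 1.972 1.39 -1.213
v 1.34 -0.317 -0.205
v 1.507 1.449 -1.404
v 0.875 -0.257 -0.396
v 1.205 1.331 -1.793
v 0.573 -0.375 -0.785
v 1.183 1.08 -2.233
v 0.551 -0.626 -1.225
v 1.448 0.792 -2.554
v 0.816 -0.915 -1.547
v 1.9 0.577 -2.635
v 1.268 -1.13 -1.627
v 2.365 0.517 -2.444
v 1.733 -1.189 -1.436
v 2.667 0.635 -2.055
v 2.035 -1.071 -1.047
v 2.689 0.886 -1.615
v 2.057 -0.82 -0.607
v 3.739 0.387 -2.601
v 4.155 0.341 -2.245
v 3.181 1.853 -1.759
v 4.26 0.515 -2.479
v 4.199 0.649 -2.752
v 3.992 0.7 -2.977
v 3.705 0.651 -3.083
v 3.428 0.519 -3.036
v 3.251 0.345 -2.851
v 3.228 0.184 -2.587
v 3.368 0.088 -2.327
v 3.625 0.087 -2.155
v 3.919 0.181 -2.124
v -1.815 2.831 -3.743
v -0.882 1.525 -2.67
v -1.145 3.335 -3.713
v -0.212 2.03 -2.64
v -1.428 2.37 -4.64
v -0.495 1.065 -3.567
v -0.758 2.875 -4.61
v 0.175 1.569 -3.537
f 2 1 4
f 2 4 3
f 4 1 5
f 4 5 3
f 5 1 6
f 5 6 3
f 6 1 7
f 6 7 3
f 7 1 8
f 7 8 3
f 8 1 9
f 8 9 3
f 9 1 10
f 9 10 3
f 10 1 11
f 10 11 3
f 11 1 12
f 11 12 3
f 12 1 2
f 12 2 3
f 14 16 13
f 17 14 13
f 13 16 15
f 15 17 13
f 14 20 16
f 18 14 17
f 18 20 14
f 16 20 15
f 19 17 15
f 15 20 19
f 19 18 17
f 20 18 19
f 22 21 25
f 22 25 23
f 23 25 26
f 23 26 24
f 25 21 27
f 25 27 26
f 26 27 28
f 26 28 24
f 27 21 29
f 27 29 28
f 28 29 30
f 28 30 24
f 29 21 31
f 29 31 30
f 30 31 32
f 30 32 24
f 31 21 33
f 31 33 32
f 32 33 34
f 32 34 24
f 33 21 35
f 33 35 34
f 34 35 36
f 34 36 24
f 35 21 37
f 35 37 36
f 36 37 38
f 36 38 24
f 37 21 39
f 37 39 38
f 38 39 40
f 38 40 24
f 39 21 41
f 39 41 40
f 40 41 42
f 40 42 24
f 41 21 22
f 41 22 42
f 42 22 23
f 42 23 24
f 44 43 46
f 44 46 45
f 46 43 47
f 46 47 45
f 47 43 48
f 47 48 45
f 48 43 49
f 48 49 45
f 49 43 50
f 49 50 45
f 50 43 51
f 50 51 45
f 51 43 52
f 51 52 45
f 52 43 53
f 52 53 45
f 53 43 54
f 53 54 45
f 54 43 55
f 54 55 45
f 55 43 44
f 55 44 45
f 57 59 56
f 60 57 56
f 56 59 58
f 58 60 56
f 57 63 59
f 61 57 60
f 61 63 57
f 59 63 58
f 62 60 58
f 58 63 62
f 62 61 60
f 63 61 62



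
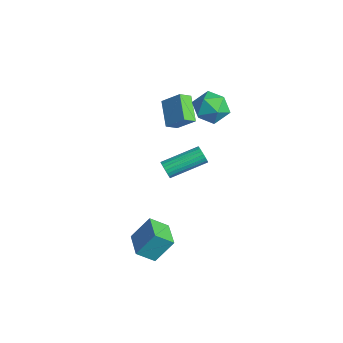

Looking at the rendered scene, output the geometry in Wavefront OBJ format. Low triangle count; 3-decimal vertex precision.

v -1.229 -0.609 -2.605
v -1.019 -0.797 -2.132
v -0.802 1.242 -1.422
v -1.011 1.429 -1.895
v -0.832 -0.772 -2.261
v -0.614 1.267 -1.551
v -0.713 -0.719 -2.449
v -0.495 1.32 -1.739
v -0.683 -0.647 -2.664
v -0.466 1.392 -1.954
v -0.748 -0.569 -2.869
v -0.53 1.47 -2.159
v -0.896 -0.498 -3.028
v -0.678 1.541 -2.318
v -1.101 -0.446 -3.114
v -0.884 1.593 -2.404
v -1.328 -0.422 -3.112
v -1.111 1.617 -2.402
v -1.539 -0.431 -3.023
v -1.321 1.608 -2.313
v -1.695 -0.471 -2.861
v -1.478 1.568 -2.151
v -1.771 -0.534 -2.655
v -1.554 1.505 -1.945
v -1.753 -0.611 -2.44
v -1.536 1.428 -1.73
v -1.645 -0.687 -2.254
v -1.427 1.352 -1.544
v -1.464 -0.75 -2.128
v -1.247 1.289 -1.418
v -1.243 -0.789 -2.085
v -1.026 1.25 -1.375
v -3.515 0.238 0.919
v -2.735 0.908 1.81
v -3.611 0.928 0.486
v -2.831 1.597 1.377
v -2.169 -0.137 0.023
v -1.389 0.532 0.914
v -2.265 0.552 -0.41
v -1.485 1.222 0.481
v 3.073 -3.422 -3.894
v 2.817 -4.316 -3.184
v 3.273 -2.501 -2.663
v 3.017 -3.395 -1.953
v 4.543 -3.805 -3.847
v 4.287 -4.699 -3.137
v 4.743 -2.884 -2.616
v 4.487 -3.778 -1.906
v -1.866 3.02 1.318
v -0.821 2.845 1.094
v -2.119 1.295 1.486
v -1.074 1.12 1.262
v -1.356 1.591 2.195
v -1.199 2.658 2.091
v -1.741 1.482 0.489
v -1.584 2.549 0.385
v -0.744 1.895 0.581
v -0.506 1.962 1.635
v -2.434 2.178 0.945
v -2.196 2.245 1.999
f 2 1 5
f 2 5 3
f 3 5 6
f 3 6 4
f 5 1 7
f 5 7 6
f 6 7 8
f 6 8 4
f 7 1 9
f 7 9 8
f 8 9 10
f 8 10 4
f 9 1 11
f 9 11 10
f 10 11 12
f 10 12 4
f 11 1 13
f 11 13 12
f 12 13 14
f 12 14 4
f 13 1 15
f 13 15 14
f 14 15 16
f 14 16 4
f 15 1 17
f 15 17 16
f 16 17 18
f 16 18 4
f 17 1 19
f 17 19 18
f 18 19 20
f 18 20 4
f 19 1 21
f 19 21 20
f 20 21 22
f 20 22 4
f 21 1 23
f 21 23 22
f 22 23 24
f 22 24 4
f 23 1 25
f 23 25 24
f 24 25 26
f 24 26 4
f 25 1 27
f 25 27 26
f 26 27 28
f 26 28 4
f 27 1 29
f 27 29 28
f 28 29 30
f 28 30 4
f 29 1 31
f 29 31 30
f 30 31 32
f 30 32 4
f 31 1 2
f 31 2 32
f 32 2 3
f 32 3 4
f 34 36 33
f 37 34 33
f 33 36 35
f 35 37 33
f 34 40 36
f 38 34 37
f 38 40 34
f 36 40 35
f 39 37 35
f 35 40 39
f 39 38 37
f 40 38 39
f 42 44 41
f 45 42 41
f 41 44 43
f 43 45 41
f 42 48 44
f 46 42 45
f 46 48 42
f 44 48 43
f 47 45 43
f 43 48 47
f 47 46 45
f 48 46 47
f 49 60 54
f 49 54 50
f 49 50 56
f 49 56 59
f 49 59 60
f 50 54 58
f 54 60 53
f 60 59 51
f 59 56 55
f 56 50 57
f 52 58 53
f 52 53 51
f 52 51 55
f 52 55 57
f 52 57 58
f 53 58 54
f 51 53 60
f 55 51 59
f 57 55 56
f 58 57 50



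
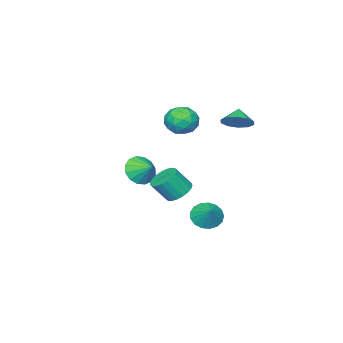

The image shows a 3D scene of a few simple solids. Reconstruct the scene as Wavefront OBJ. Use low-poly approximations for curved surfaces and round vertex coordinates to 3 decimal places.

v -0.49 1.973 2.877
v 0.523 1.684 3.128
v -1.103 0.916 4.132
v -0.09 0.627 4.383
v -0.434 1.631 4.594
v -0.056 2.285 3.818
v -0.524 0.315 3.442
v -0.146 0.969 2.666
v 0.502 0.659 3.477
v 0.557 1.473 4.189
v -1.137 1.127 3.071
v -1.082 1.941 3.783
v 0.07 1.922 2.892
v -0.65 0.678 4.368
v -0.853 1.269 4.492
v -0.257 1.099 4.64
v -0.27 2.275 3.298
v 0.326 2.105 3.446
v -0.237 2.074 4.308
v -0.906 0.495 3.814
v -0.31 0.325 3.962
v -0.323 1.501 2.62
v 0.273 1.331 2.768
v -0.343 0.526 2.952
v 0.653 1.149 3.245
v 0.293 0.528 3.983
v 0.038 0.344 3.429
v 0.26 0.729 2.973
v 0.686 1.628 3.664
v 0.326 1.006 4.402
v 0.123 1.597 4.526
v 0.346 1.981 4.07
v 0.673 1.025 3.869
v -0.906 1.594 2.858
v -1.266 0.972 3.596
v -0.926 0.619 3.19
v -0.703 1.003 2.734
v -0.873 2.072 3.277
v -1.233 1.451 4.015
v -0.84 1.871 4.287
v -0.618 2.256 3.831
v -1.253 1.575 3.391
v 1.924 3.17 -0.725
v 2.74 3.399 -1.083
v 3.432 2.819 0.128
v 2.616 2.59 0.485
v 2.651 3.712 -0.882
v 3.343 3.132 0.329
v 2.436 3.931 -0.653
v 3.128 3.351 0.557
v 2.132 4.019 -0.438
v 2.825 3.439 0.772
v 1.793 3.96 -0.272
v 2.485 3.38 0.938
v 1.476 3.764 -0.184
v 2.168 3.184 1.026
v 1.236 3.466 -0.19
v 1.929 2.886 1.02
v 1.116 3.116 -0.289
v 1.808 2.537 0.922
v 1.135 2.776 -0.462
v 1.827 2.196 0.748
v 1.29 2.504 -0.682
v 1.983 1.924 0.528
v 1.555 2.347 -0.909
v 2.248 1.767 0.302
v 1.884 2.332 -1.104
v 2.576 1.753 0.106
v 2.22 2.462 -1.233
v 2.912 1.883 -0.023
v 2.504 2.715 -1.275
v 3.196 2.135 -0.065
v 2.688 3.046 -1.222
v 3.381 2.466 -0.012
v -1.566 2.136 -4.268
v -0.85 2.354 -4.947
v -0.954 2.984 -3.352
v -1.191 2.687 -5.028
v -1.618 2.894 -4.934
v -2.033 2.927 -4.688
v -2.341 2.779 -4.346
v -2.471 2.484 -3.986
v -2.394 2.109 -3.691
v -2.127 1.741 -3.528
v -1.732 1.463 -3.534
v -1.298 1.339 -3.709
v -0.926 1.398 -4.012
v -0.701 1.626 -4.373
v -0.673 1.971 -4.711
v -3.082 3.084 3.138
v -2.533 3.532 3.858
v -3.718 2.636 3.902
v -2.996 3.919 3.699
v -3.492 3.988 3.327
v -3.832 3.711 2.882
v -3.885 3.195 2.535
v -3.632 2.636 2.418
v -3.168 2.249 2.577
v -2.672 2.18 2.949
v -2.333 2.457 3.394
v -2.28 2.973 3.741
v 0.134 -1.591 -1.144
v 0.505 -2.164 -0.294
v 0.246 -0.529 -0.476
v 0.965 -2.027 -0.59
v 1.203 -1.774 -1.034
v 1.154 -1.471 -1.508
v 0.832 -1.201 -1.884
v 0.322 -1.035 -2.062
v -0.238 -1.018 -1.993
v -0.698 -1.155 -1.697
v -0.936 -1.409 -1.253
v -0.887 -1.712 -0.779
v -0.564 -1.982 -0.403
v -0.055 -2.148 -0.226
f 1 38 17
f 38 12 41
f 17 41 6
f 38 41 17
f 1 17 13
f 17 6 18
f 13 18 2
f 17 18 13
f 1 13 22
f 13 2 23
f 22 23 8
f 13 23 22
f 1 22 34
f 22 8 37
f 34 37 11
f 22 37 34
f 1 34 38
f 34 11 42
f 38 42 12
f 34 42 38
f 2 18 29
f 18 6 32
f 29 32 10
f 18 32 29
f 6 41 19
f 41 12 40
f 19 40 5
f 41 40 19
f 12 42 39
f 42 11 35
f 39 35 3
f 42 35 39
f 11 37 36
f 37 8 24
f 36 24 7
f 37 24 36
f 8 23 28
f 23 2 25
f 28 25 9
f 23 25 28
f 4 30 16
f 30 10 31
f 16 31 5
f 30 31 16
f 4 16 14
f 16 5 15
f 14 15 3
f 16 15 14
f 4 14 21
f 14 3 20
f 21 20 7
f 14 20 21
f 4 21 26
f 21 7 27
f 26 27 9
f 21 27 26
f 4 26 30
f 26 9 33
f 30 33 10
f 26 33 30
f 5 31 19
f 31 10 32
f 19 32 6
f 31 32 19
f 3 15 39
f 15 5 40
f 39 40 12
f 15 40 39
f 7 20 36
f 20 3 35
f 36 35 11
f 20 35 36
f 9 27 28
f 27 7 24
f 28 24 8
f 27 24 28
f 10 33 29
f 33 9 25
f 29 25 2
f 33 25 29
f 44 43 47
f 44 47 45
f 45 47 48
f 45 48 46
f 47 43 49
f 47 49 48
f 48 49 50
f 48 50 46
f 49 43 51
f 49 51 50
f 50 51 52
f 50 52 46
f 51 43 53
f 51 53 52
f 52 53 54
f 52 54 46
f 53 43 55
f 53 55 54
f 54 55 56
f 54 56 46
f 55 43 57
f 55 57 56
f 56 57 58
f 56 58 46
f 57 43 59
f 57 59 58
f 58 59 60
f 58 60 46
f 59 43 61
f 59 61 60
f 60 61 62
f 60 62 46
f 61 43 63
f 61 63 62
f 62 63 64
f 62 64 46
f 63 43 65
f 63 65 64
f 64 65 66
f 64 66 46
f 65 43 67
f 65 67 66
f 66 67 68
f 66 68 46
f 67 43 69
f 67 69 68
f 68 69 70
f 68 70 46
f 69 43 71
f 69 71 70
f 70 71 72
f 70 72 46
f 71 43 73
f 71 73 72
f 72 73 74
f 72 74 46
f 73 43 44
f 73 44 74
f 74 44 45
f 74 45 46
f 76 75 78
f 76 78 77
f 78 75 79
f 78 79 77
f 79 75 80
f 79 80 77
f 80 75 81
f 80 81 77
f 81 75 82
f 81 82 77
f 82 75 83
f 82 83 77
f 83 75 84
f 83 84 77
f 84 75 85
f 84 85 77
f 85 75 86
f 85 86 77
f 86 75 87
f 86 87 77
f 87 75 88
f 87 88 77
f 88 75 89
f 88 89 77
f 89 75 76
f 89 76 77
f 91 90 93
f 91 93 92
f 93 90 94
f 93 94 92
f 94 90 95
f 94 95 92
f 95 90 96
f 95 96 92
f 96 90 97
f 96 97 92
f 97 90 98
f 97 98 92
f 98 90 99
f 98 99 92
f 99 90 100
f 99 100 92
f 100 90 101
f 100 101 92
f 101 90 91
f 101 91 92
f 103 102 105
f 103 105 104
f 105 102 106
f 105 106 104
f 106 102 107
f 106 107 104
f 107 102 108
f 107 108 104
f 108 102 109
f 108 109 104
f 109 102 110
f 109 110 104
f 110 102 111
f 110 111 104
f 111 102 112
f 111 112 104
f 112 102 113
f 112 113 104
f 113 102 114
f 113 114 104
f 114 102 115
f 114 115 104
f 115 102 103
f 115 103 104



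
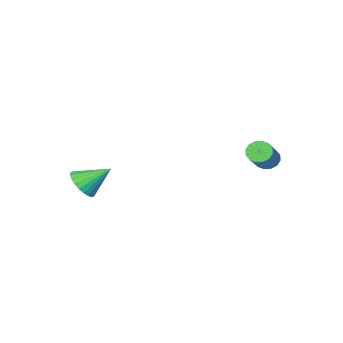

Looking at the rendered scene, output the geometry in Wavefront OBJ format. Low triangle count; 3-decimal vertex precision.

v -4.384 1.174 0.647
v -4.059 1.324 0.153
v -2.891 1.975 1.119
v -3.216 1.826 1.613
v -4.244 1.574 0.208
v -3.076 2.225 1.174
v -4.466 1.717 0.381
v -3.298 2.368 1.346
v -4.667 1.714 0.625
v -3.498 2.366 1.59
v -4.791 1.567 0.875
v -3.623 2.219 1.84
v -4.807 1.315 1.064
v -3.639 1.966 2.03
v -4.709 1.025 1.141
v -3.541 1.676 2.107
v -4.524 0.775 1.086
v -3.356 1.426 2.052
v -4.302 0.632 0.914
v -3.134 1.283 1.879
v -4.102 0.634 0.67
v -2.933 1.286 1.635
v -3.977 0.781 0.42
v -2.809 1.433 1.385
v -3.961 1.034 0.23
v -2.793 1.685 1.196
v 1.6 -4.228 -0.867
v 1.874 -4.681 -0.202
v 0.72 -3.332 0.107
v 2.103 -4.442 -0.216
v 2.256 -4.17 -0.329
v 2.308 -3.906 -0.524
v 2.253 -3.692 -0.771
v 2.098 -3.56 -1.033
v 1.867 -3.529 -1.27
v 1.596 -3.605 -1.445
v 1.325 -3.775 -1.532
v 1.097 -4.015 -1.518
v 0.944 -4.287 -1.405
v 0.892 -4.55 -1.21
v 0.947 -4.765 -0.963
v 1.102 -4.897 -0.701
v 1.333 -4.928 -0.465
v 1.604 -4.852 -0.29
f 2 1 5
f 2 5 3
f 3 5 6
f 3 6 4
f 5 1 7
f 5 7 6
f 6 7 8
f 6 8 4
f 7 1 9
f 7 9 8
f 8 9 10
f 8 10 4
f 9 1 11
f 9 11 10
f 10 11 12
f 10 12 4
f 11 1 13
f 11 13 12
f 12 13 14
f 12 14 4
f 13 1 15
f 13 15 14
f 14 15 16
f 14 16 4
f 15 1 17
f 15 17 16
f 16 17 18
f 16 18 4
f 17 1 19
f 17 19 18
f 18 19 20
f 18 20 4
f 19 1 21
f 19 21 20
f 20 21 22
f 20 22 4
f 21 1 23
f 21 23 22
f 22 23 24
f 22 24 4
f 23 1 25
f 23 25 24
f 24 25 26
f 24 26 4
f 25 1 2
f 25 2 26
f 26 2 3
f 26 3 4
f 28 27 30
f 28 30 29
f 30 27 31
f 30 31 29
f 31 27 32
f 31 32 29
f 32 27 33
f 32 33 29
f 33 27 34
f 33 34 29
f 34 27 35
f 34 35 29
f 35 27 36
f 35 36 29
f 36 27 37
f 36 37 29
f 37 27 38
f 37 38 29
f 38 27 39
f 38 39 29
f 39 27 40
f 39 40 29
f 40 27 41
f 40 41 29
f 41 27 42
f 41 42 29
f 42 27 43
f 42 43 29
f 43 27 44
f 43 44 29
f 44 27 28
f 44 28 29



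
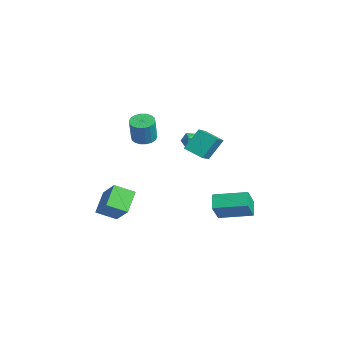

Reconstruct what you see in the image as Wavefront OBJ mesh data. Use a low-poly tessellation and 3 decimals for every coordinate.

v -0.949 0.574 1.763
v -1.144 1.547 2.993
v -0.031 1.327 1.313
v -0.227 2.301 2.542
v 0.147 -0.261 2.598
v -0.049 0.713 3.827
v 1.064 0.493 2.147
v 0.869 1.466 3.377
v -3.779 2.369 0.73
v -3.522 1.936 0.316
v -4.238 1.584 1.264
v -3.981 1.151 0.85
v -3.595 1.477 1.262
v -3.311 1.962 0.932
v -4.449 1.558 0.648
v -4.165 2.043 0.318
v -3.935 1.435 0.265
v -3.408 1.385 0.645
v -4.352 2.135 0.935
v -3.825 2.085 1.315
v -2.047 -4.834 -2.917
v -3.066 -4.002 -2.005
v -1.647 -3.69 -3.512
v -2.665 -2.859 -2.601
v -0.695 -4.621 -1.599
v -1.713 -3.79 -0.688
v -0.294 -3.478 -2.195
v -1.313 -2.646 -1.283
v -1.607 2.598 -4.765
v -2.49 2.978 -4.17
v -0.547 4.41 -4.349
v -1.43 4.79 -3.754
v -1.01 1.95 -3.466
v -1.893 2.33 -2.871
v 0.05 3.762 -3.05
v -0.833 4.142 -2.455
v -1.29 -2.105 3.143
v -0.726 -1.629 3.082
v -0.347 -1.879 4.616
v -0.91 -2.355 4.677
v -0.976 -1.435 3.175
v -0.597 -1.686 4.709
v -1.288 -1.374 3.262
v -0.909 -1.625 4.796
v -1.6 -1.458 3.325
v -1.221 -1.709 4.859
v -1.851 -1.67 3.353
v -1.472 -1.921 4.887
v -1.99 -1.968 3.338
v -1.611 -2.219 4.872
v -1.991 -2.293 3.285
v -1.612 -2.544 4.82
v -1.853 -2.581 3.204
v -1.474 -2.831 4.738
v -1.603 -2.774 3.111
v -1.224 -3.025 4.645
v -1.291 -2.835 3.024
v -0.912 -3.086 4.558
v -0.979 -2.751 2.961
v -0.6 -3.002 4.495
v -0.728 -2.539 2.933
v -0.349 -2.79 4.467
v -0.589 -2.241 2.948
v -0.21 -2.492 4.482
v -0.588 -1.916 3
v -0.209 -2.167 4.535
f 2 4 1
f 5 2 1
f 1 4 3
f 3 5 1
f 2 8 4
f 6 2 5
f 6 8 2
f 4 8 3
f 7 5 3
f 3 8 7
f 7 6 5
f 8 6 7
f 9 20 14
f 9 14 10
f 9 10 16
f 9 16 19
f 9 19 20
f 10 14 18
f 14 20 13
f 20 19 11
f 19 16 15
f 16 10 17
f 12 18 13
f 12 13 11
f 12 11 15
f 12 15 17
f 12 17 18
f 13 18 14
f 11 13 20
f 15 11 19
f 17 15 16
f 18 17 10
f 22 24 21
f 25 22 21
f 21 24 23
f 23 25 21
f 22 28 24
f 26 22 25
f 26 28 22
f 24 28 23
f 27 25 23
f 23 28 27
f 27 26 25
f 28 26 27
f 30 32 29
f 33 30 29
f 29 32 31
f 31 33 29
f 30 36 32
f 34 30 33
f 34 36 30
f 32 36 31
f 35 33 31
f 31 36 35
f 35 34 33
f 36 34 35
f 38 37 41
f 38 41 39
f 39 41 42
f 39 42 40
f 41 37 43
f 41 43 42
f 42 43 44
f 42 44 40
f 43 37 45
f 43 45 44
f 44 45 46
f 44 46 40
f 45 37 47
f 45 47 46
f 46 47 48
f 46 48 40
f 47 37 49
f 47 49 48
f 48 49 50
f 48 50 40
f 49 37 51
f 49 51 50
f 50 51 52
f 50 52 40
f 51 37 53
f 51 53 52
f 52 53 54
f 52 54 40
f 53 37 55
f 53 55 54
f 54 55 56
f 54 56 40
f 55 37 57
f 55 57 56
f 56 57 58
f 56 58 40
f 57 37 59
f 57 59 58
f 58 59 60
f 58 60 40
f 59 37 61
f 59 61 60
f 60 61 62
f 60 62 40
f 61 37 63
f 61 63 62
f 62 63 64
f 62 64 40
f 63 37 65
f 63 65 64
f 64 65 66
f 64 66 40
f 65 37 38
f 65 38 66
f 66 38 39
f 66 39 40



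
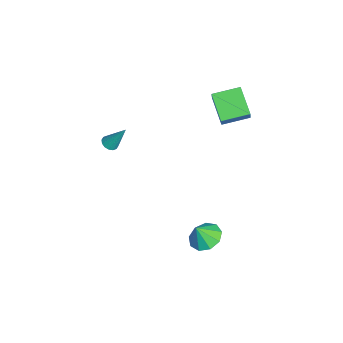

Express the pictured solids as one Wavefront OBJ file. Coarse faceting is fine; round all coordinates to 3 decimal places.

v -1.88 2.556 2.38
v -3.457 2.056 3.394
v -2.203 4.225 2.701
v -3.78 3.725 3.715
v -1.24 2.495 3.345
v -2.817 1.995 4.359
v -1.563 4.164 3.666
v -3.14 3.664 4.68
v 1.98 1.56 -4.429
v 2.992 1.826 -4.515
v 2.22 1.02 -3.271
v 2.626 2.354 -4.192
v 1.958 2.51 -3.981
v 1.3 2.222 -3.979
v 0.96 1.624 -4.187
v 1.097 0.997 -4.509
v 1.648 0.633 -4.793
v 2.354 0.703 -4.907
v 2.884 1.175 -4.797
v -2.971 -3.881 -0.361
v -2.42 -3.953 -0.436
v -2.629 -2.939 1.241
v -2.482 -3.703 -0.57
v -2.675 -3.501 -0.647
v -2.947 -3.401 -0.649
v -3.225 -3.429 -0.573
v -3.435 -3.579 -0.44
v -3.521 -3.809 -0.287
v -3.459 -4.059 -0.153
v -3.266 -4.261 -0.075
v -2.994 -4.361 -0.074
v -2.716 -4.333 -0.15
v -2.506 -4.183 -0.283
f 2 4 1
f 5 2 1
f 1 4 3
f 3 5 1
f 2 8 4
f 6 2 5
f 6 8 2
f 4 8 3
f 7 5 3
f 3 8 7
f 7 6 5
f 8 6 7
f 10 9 12
f 10 12 11
f 12 9 13
f 12 13 11
f 13 9 14
f 13 14 11
f 14 9 15
f 14 15 11
f 15 9 16
f 15 16 11
f 16 9 17
f 16 17 11
f 17 9 18
f 17 18 11
f 18 9 19
f 18 19 11
f 19 9 10
f 19 10 11
f 21 20 23
f 21 23 22
f 23 20 24
f 23 24 22
f 24 20 25
f 24 25 22
f 25 20 26
f 25 26 22
f 26 20 27
f 26 27 22
f 27 20 28
f 27 28 22
f 28 20 29
f 28 29 22
f 29 20 30
f 29 30 22
f 30 20 31
f 30 31 22
f 31 20 32
f 31 32 22
f 32 20 33
f 32 33 22
f 33 20 21
f 33 21 22



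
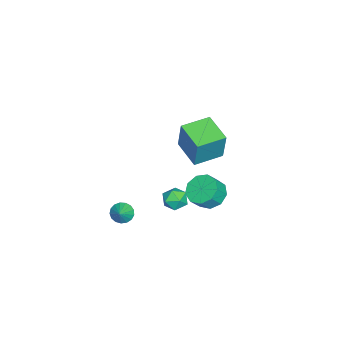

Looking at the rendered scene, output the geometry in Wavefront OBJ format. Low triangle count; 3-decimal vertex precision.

v -1.779 0.101 -3.956
v -1.049 0.916 -4.073
v -0.431 0.493 -3.162
v -1.161 -0.321 -3.044
v -1.597 1.127 -3.603
v -0.979 0.704 -2.692
v -2.231 0.859 -3.298
v -1.612 0.436 -2.387
v -2.653 0.236 -3.301
v -2.034 -0.187 -2.389
v -2.666 -0.45 -3.61
v -2.047 -0.873 -2.698
v -2.264 -0.878 -4.081
v -1.646 -1.301 -3.169
v -1.636 -0.847 -4.493
v -1.017 -1.27 -3.582
v -1.074 -0.373 -4.654
v -0.456 -0.796 -3.743
v -0.843 0.323 -4.488
v -0.224 -0.1 -3.577
v 0.011 0.269 3.027
v 0.416 0.551 5.007
v 1.343 1.588 2.567
v 1.748 1.87 4.546
v 1.292 -1.05 2.954
v 1.697 -0.768 4.933
v 2.624 0.269 2.493
v 3.029 0.551 4.473
v 2.892 -3.943 -2.671
v 3.322 -3.868 -3.244
v 3.728 -3.837 -2.029
v 3.225 -3.546 -3.171
v 3.051 -3.314 -2.983
v 2.841 -3.227 -2.724
v 2.643 -3.304 -2.453
v 2.502 -3.527 -2.232
v 2.449 -3.846 -2.112
v 2.499 -4.187 -2.119
v 2.638 -4.472 -2.254
v 2.836 -4.636 -2.483
v 3.046 -4.641 -2.756
v 3.221 -4.487 -3.01
v 3.321 -4.208 -3.186
v 1.799 -0.339 -1.932
v 2.267 -0.675 -1.305
v 1.153 -1.545 -2.095
v 1.621 -1.881 -1.468
v 1.034 -1.29 -1.291
v 1.434 -0.544 -1.19
v 1.986 -1.676 -2.21
v 2.386 -0.93 -2.109
v 2.383 -1.501 -1.477
v 1.795 -1.263 -0.909
v 1.625 -0.957 -2.491
v 1.037 -0.719 -1.923
f 2 1 5
f 2 5 3
f 3 5 6
f 3 6 4
f 5 1 7
f 5 7 6
f 6 7 8
f 6 8 4
f 7 1 9
f 7 9 8
f 8 9 10
f 8 10 4
f 9 1 11
f 9 11 10
f 10 11 12
f 10 12 4
f 11 1 13
f 11 13 12
f 12 13 14
f 12 14 4
f 13 1 15
f 13 15 14
f 14 15 16
f 14 16 4
f 15 1 17
f 15 17 16
f 16 17 18
f 16 18 4
f 17 1 19
f 17 19 18
f 18 19 20
f 18 20 4
f 19 1 2
f 19 2 20
f 20 2 3
f 20 3 4
f 22 24 21
f 25 22 21
f 21 24 23
f 23 25 21
f 22 28 24
f 26 22 25
f 26 28 22
f 24 28 23
f 27 25 23
f 23 28 27
f 27 26 25
f 28 26 27
f 30 29 32
f 30 32 31
f 32 29 33
f 32 33 31
f 33 29 34
f 33 34 31
f 34 29 35
f 34 35 31
f 35 29 36
f 35 36 31
f 36 29 37
f 36 37 31
f 37 29 38
f 37 38 31
f 38 29 39
f 38 39 31
f 39 29 40
f 39 40 31
f 40 29 41
f 40 41 31
f 41 29 42
f 41 42 31
f 42 29 43
f 42 43 31
f 43 29 30
f 43 30 31
f 44 55 49
f 44 49 45
f 44 45 51
f 44 51 54
f 44 54 55
f 45 49 53
f 49 55 48
f 55 54 46
f 54 51 50
f 51 45 52
f 47 53 48
f 47 48 46
f 47 46 50
f 47 50 52
f 47 52 53
f 48 53 49
f 46 48 55
f 50 46 54
f 52 50 51
f 53 52 45



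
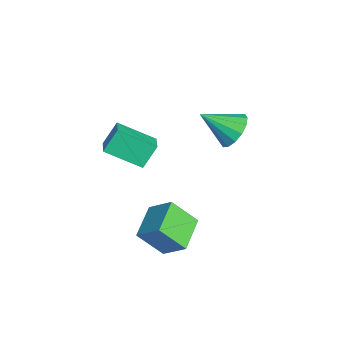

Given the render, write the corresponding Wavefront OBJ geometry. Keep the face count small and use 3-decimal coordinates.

v -1.918 -1.122 -0.698
v -2.323 -0.403 0.421
v -1.405 0.661 -1.659
v -1.81 1.38 -0.54
v -0.79 -1.2 -0.24
v -1.195 -0.481 0.879
v -0.277 0.583 -1.201
v -0.682 1.302 -0.082
v 3.64 1.062 -3.88
v 3.403 -0.122 -2.572
v 2.033 1.819 -3.485
v 1.796 0.635 -2.177
v 4.324 2.005 -2.903
v 4.087 0.821 -1.595
v 2.717 2.762 -2.508
v 2.48 1.578 -1.2
v 1.345 4.536 2.639
v 2.344 4.447 2.762
v 1.075 3.024 3.741
v 2.187 4.758 3.151
v 1.804 5.011 3.403
v 1.299 5.136 3.45
v 0.806 5.1 3.28
v 0.457 4.913 2.938
v 0.347 4.625 2.516
v 0.504 4.313 2.127
v 0.886 4.061 1.875
v 1.392 3.936 1.828
v 1.885 3.972 1.998
v 2.233 4.159 2.34
f 2 4 1
f 5 2 1
f 1 4 3
f 3 5 1
f 2 8 4
f 6 2 5
f 6 8 2
f 4 8 3
f 7 5 3
f 3 8 7
f 7 6 5
f 8 6 7
f 10 12 9
f 13 10 9
f 9 12 11
f 11 13 9
f 10 16 12
f 14 10 13
f 14 16 10
f 12 16 11
f 15 13 11
f 11 16 15
f 15 14 13
f 16 14 15
f 18 17 20
f 18 20 19
f 20 17 21
f 20 21 19
f 21 17 22
f 21 22 19
f 22 17 23
f 22 23 19
f 23 17 24
f 23 24 19
f 24 17 25
f 24 25 19
f 25 17 26
f 25 26 19
f 26 17 27
f 26 27 19
f 27 17 28
f 27 28 19
f 28 17 29
f 28 29 19
f 29 17 30
f 29 30 19
f 30 17 18
f 30 18 19



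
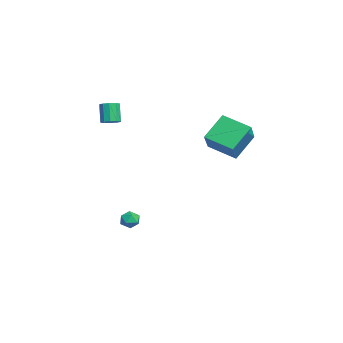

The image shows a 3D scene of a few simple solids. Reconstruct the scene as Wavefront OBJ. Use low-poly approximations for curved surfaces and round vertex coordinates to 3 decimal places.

v 1.734 4.724 3.606
v 0.809 3.134 4.312
v 3.36 4.359 4.916
v 2.435 2.77 5.622
v 2.625 3.57 2.178
v 1.7 1.981 2.884
v 4.251 3.206 3.488
v 3.326 1.616 4.194
v -0.197 -2.476 -3.37
v 0.043 -2.83 -3.93
v -1.183 -2.29 -3.91
v -0.943 -2.644 -4.47
v -1.084 -2.987 -3.871
v -0.475 -3.102 -3.537
v -0.665 -2.018 -4.303
v -0.056 -2.133 -3.969
v -0.246 -2.547 -4.506
v -0.505 -3.145 -4.24
v -0.635 -1.975 -3.6
v -0.894 -2.573 -3.334
v -3.573 -3.582 3.299
v -2.972 -3.611 3.568
v -3.565 -3.647 4.89
v -4.167 -3.618 4.621
v -3.075 -3.218 3.532
v -3.668 -3.254 4.855
v -3.369 -2.964 3.408
v -3.962 -3 4.73
v -3.741 -2.946 3.241
v -4.334 -2.983 4.564
v -4.049 -3.171 3.097
v -4.642 -3.208 4.42
v -4.175 -3.553 3.03
v -4.768 -3.589 4.352
v -4.072 -3.946 3.065
v -4.665 -3.982 4.388
v -3.778 -4.2 3.19
v -4.371 -4.236 4.512
v -3.406 -4.217 3.356
v -3.999 -4.254 4.679
v -3.098 -3.992 3.5
v -3.691 -4.029 4.823
f 2 4 1
f 5 2 1
f 1 4 3
f 3 5 1
f 2 8 4
f 6 2 5
f 6 8 2
f 4 8 3
f 7 5 3
f 3 8 7
f 7 6 5
f 8 6 7
f 9 20 14
f 9 14 10
f 9 10 16
f 9 16 19
f 9 19 20
f 10 14 18
f 14 20 13
f 20 19 11
f 19 16 15
f 16 10 17
f 12 18 13
f 12 13 11
f 12 11 15
f 12 15 17
f 12 17 18
f 13 18 14
f 11 13 20
f 15 11 19
f 17 15 16
f 18 17 10
f 22 21 25
f 22 25 23
f 23 25 26
f 23 26 24
f 25 21 27
f 25 27 26
f 26 27 28
f 26 28 24
f 27 21 29
f 27 29 28
f 28 29 30
f 28 30 24
f 29 21 31
f 29 31 30
f 30 31 32
f 30 32 24
f 31 21 33
f 31 33 32
f 32 33 34
f 32 34 24
f 33 21 35
f 33 35 34
f 34 35 36
f 34 36 24
f 35 21 37
f 35 37 36
f 36 37 38
f 36 38 24
f 37 21 39
f 37 39 38
f 38 39 40
f 38 40 24
f 39 21 41
f 39 41 40
f 40 41 42
f 40 42 24
f 41 21 22
f 41 22 42
f 42 22 23
f 42 23 24



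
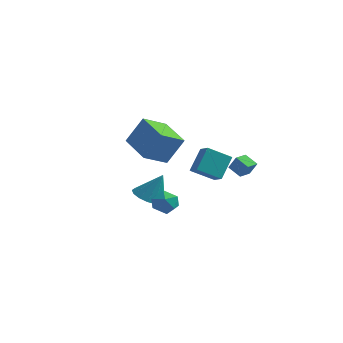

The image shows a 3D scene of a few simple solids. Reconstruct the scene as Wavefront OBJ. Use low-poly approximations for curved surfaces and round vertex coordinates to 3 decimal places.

v 0.238 3.62 -2.68
v 0.701 3.565 -1.829
v 0.477 4.463 -2.756
v 0.94 4.409 -1.906
v 1.04 3.351 -3.134
v 1.503 3.297 -2.284
v 1.279 4.195 -3.211
v 1.742 4.14 -2.36
v -2.141 -2.523 0.202
v -1.332 -2.07 1.803
v -3.763 -1.217 0.651
v -2.954 -0.763 2.252
v -1.346 -1.277 -0.552
v -0.537 -0.823 1.049
v -2.968 0.03 -0.103
v -2.159 0.483 1.498
v -1.194 1.492 -2.282
v -1.021 2.604 -1.061
v -0.027 2.181 -3.075
v 0.146 3.293 -1.855
v -0.526 0.887 -1.825
v -0.353 1.999 -0.605
v 0.641 1.576 -2.619
v 0.814 2.688 -1.398
v -0.316 -3.026 -1.942
v 0.197 -3.336 -2.532
v -0.957 -4.224 -1.868
v -0.444 -4.534 -2.458
v -0.145 -4.353 -1.693
v 0.252 -3.612 -1.739
v -1.012 -3.948 -2.661
v -0.615 -3.207 -2.707
v -0.233 -3.906 -2.976
v 0.303 -4.157 -2.378
v -1.063 -3.403 -2.022
v -0.527 -3.654 -1.424
v -3.533 1.186 -4.574
v -2.675 1.477 -5.022
v -2.807 1.554 -2.946
v -2.965 1.911 -4.99
v -3.407 2.151 -4.847
v -3.883 2.132 -4.631
v -4.265 1.86 -4.4
v -4.45 1.407 -4.215
v -4.39 0.896 -4.127
v -4.1 0.462 -4.158
v -3.658 0.222 -4.301
v -3.182 0.241 -4.517
v -2.8 0.513 -4.749
v -2.615 0.966 -4.933
f 2 4 1
f 5 2 1
f 1 4 3
f 3 5 1
f 2 8 4
f 6 2 5
f 6 8 2
f 4 8 3
f 7 5 3
f 3 8 7
f 7 6 5
f 8 6 7
f 10 12 9
f 13 10 9
f 9 12 11
f 11 13 9
f 10 16 12
f 14 10 13
f 14 16 10
f 12 16 11
f 15 13 11
f 11 16 15
f 15 14 13
f 16 14 15
f 18 20 17
f 21 18 17
f 17 20 19
f 19 21 17
f 18 24 20
f 22 18 21
f 22 24 18
f 20 24 19
f 23 21 19
f 19 24 23
f 23 22 21
f 24 22 23
f 25 36 30
f 25 30 26
f 25 26 32
f 25 32 35
f 25 35 36
f 26 30 34
f 30 36 29
f 36 35 27
f 35 32 31
f 32 26 33
f 28 34 29
f 28 29 27
f 28 27 31
f 28 31 33
f 28 33 34
f 29 34 30
f 27 29 36
f 31 27 35
f 33 31 32
f 34 33 26
f 38 37 40
f 38 40 39
f 40 37 41
f 40 41 39
f 41 37 42
f 41 42 39
f 42 37 43
f 42 43 39
f 43 37 44
f 43 44 39
f 44 37 45
f 44 45 39
f 45 37 46
f 45 46 39
f 46 37 47
f 46 47 39
f 47 37 48
f 47 48 39
f 48 37 49
f 48 49 39
f 49 37 50
f 49 50 39
f 50 37 38
f 50 38 39

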